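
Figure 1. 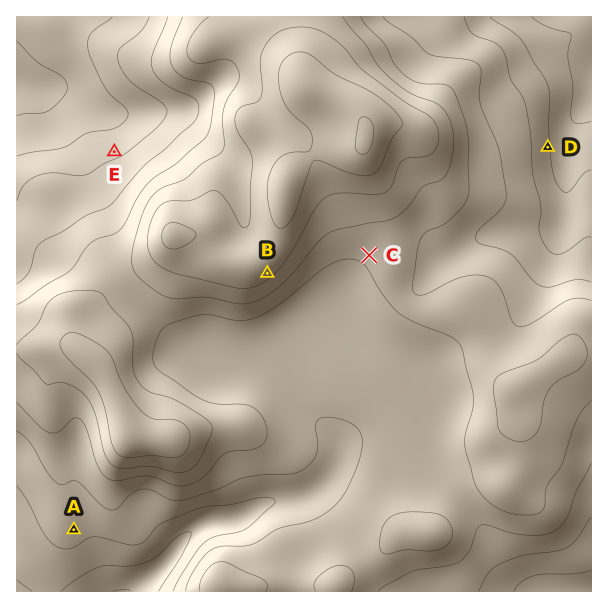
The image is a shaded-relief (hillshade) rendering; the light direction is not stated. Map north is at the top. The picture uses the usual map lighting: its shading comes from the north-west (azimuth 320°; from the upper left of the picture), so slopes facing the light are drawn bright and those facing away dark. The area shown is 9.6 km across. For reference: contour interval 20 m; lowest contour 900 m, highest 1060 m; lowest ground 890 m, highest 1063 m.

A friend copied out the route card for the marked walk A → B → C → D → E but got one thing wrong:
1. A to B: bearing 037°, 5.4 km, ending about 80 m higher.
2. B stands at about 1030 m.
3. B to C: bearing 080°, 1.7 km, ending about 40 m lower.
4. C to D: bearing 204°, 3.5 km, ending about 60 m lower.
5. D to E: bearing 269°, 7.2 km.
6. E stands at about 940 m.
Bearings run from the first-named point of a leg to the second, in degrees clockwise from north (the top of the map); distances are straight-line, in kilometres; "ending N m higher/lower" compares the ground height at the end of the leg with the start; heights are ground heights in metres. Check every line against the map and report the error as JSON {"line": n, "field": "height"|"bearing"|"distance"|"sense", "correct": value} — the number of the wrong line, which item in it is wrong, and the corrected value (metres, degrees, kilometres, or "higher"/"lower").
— {"line": 4, "field": "bearing", "correct": 59}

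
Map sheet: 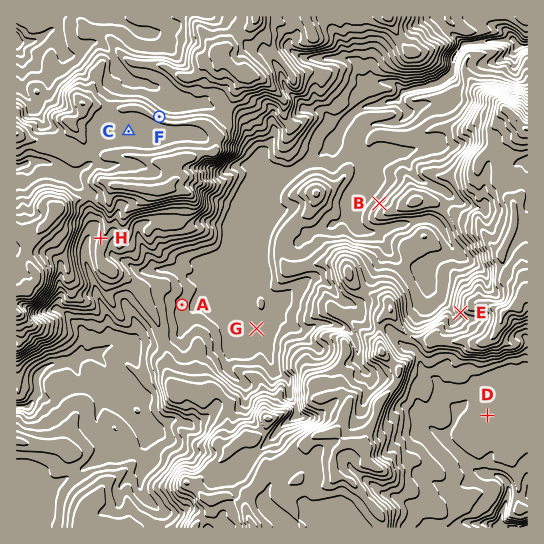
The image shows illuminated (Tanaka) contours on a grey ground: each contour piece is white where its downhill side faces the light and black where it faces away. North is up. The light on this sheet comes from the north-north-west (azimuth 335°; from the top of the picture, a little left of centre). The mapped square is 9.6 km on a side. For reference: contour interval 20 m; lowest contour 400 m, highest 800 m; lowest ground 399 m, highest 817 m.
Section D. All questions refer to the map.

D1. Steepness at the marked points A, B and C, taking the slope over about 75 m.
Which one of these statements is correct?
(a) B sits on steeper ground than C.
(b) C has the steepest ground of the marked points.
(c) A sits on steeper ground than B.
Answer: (a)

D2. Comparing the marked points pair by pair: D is lower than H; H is lower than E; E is higher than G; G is lower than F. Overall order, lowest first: G D H E F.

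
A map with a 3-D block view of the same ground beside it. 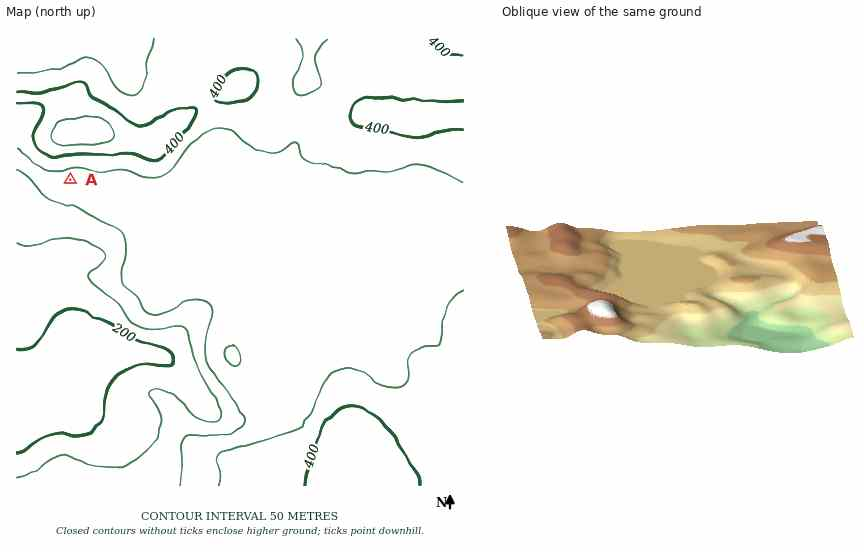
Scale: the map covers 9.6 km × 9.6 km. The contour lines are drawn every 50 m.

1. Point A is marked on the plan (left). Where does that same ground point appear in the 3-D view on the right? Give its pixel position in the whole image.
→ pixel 637 324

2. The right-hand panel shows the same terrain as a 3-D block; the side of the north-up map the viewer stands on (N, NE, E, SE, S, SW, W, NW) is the W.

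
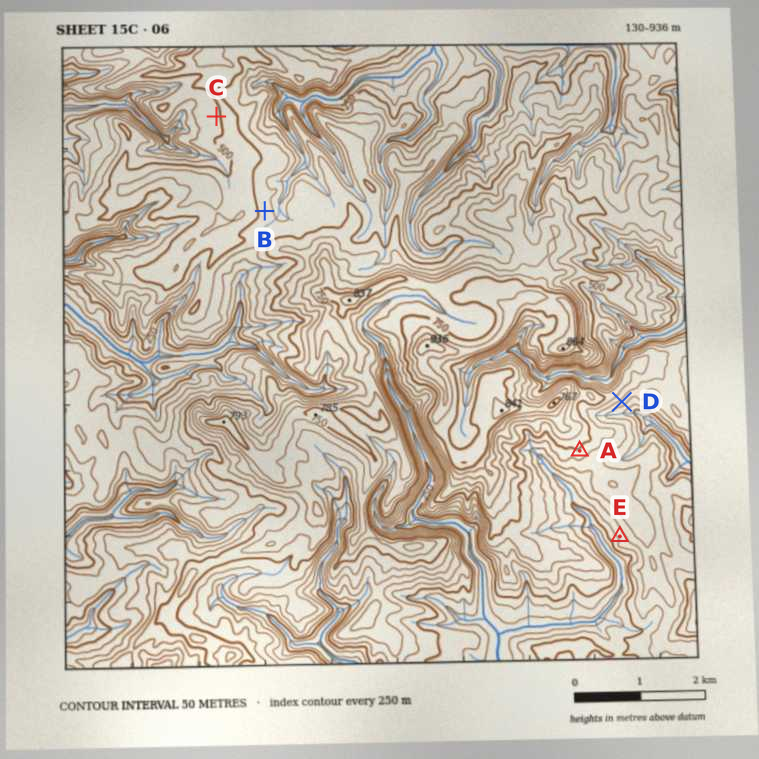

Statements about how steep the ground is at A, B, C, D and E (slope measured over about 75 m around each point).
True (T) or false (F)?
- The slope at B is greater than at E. F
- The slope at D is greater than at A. T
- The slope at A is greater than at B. T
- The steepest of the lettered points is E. F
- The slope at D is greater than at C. T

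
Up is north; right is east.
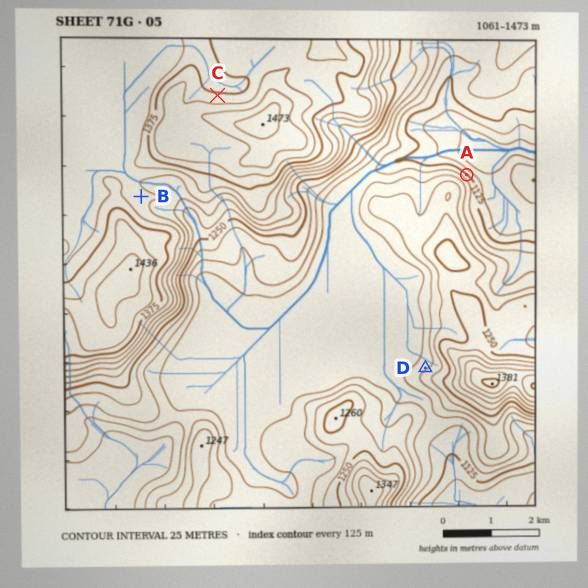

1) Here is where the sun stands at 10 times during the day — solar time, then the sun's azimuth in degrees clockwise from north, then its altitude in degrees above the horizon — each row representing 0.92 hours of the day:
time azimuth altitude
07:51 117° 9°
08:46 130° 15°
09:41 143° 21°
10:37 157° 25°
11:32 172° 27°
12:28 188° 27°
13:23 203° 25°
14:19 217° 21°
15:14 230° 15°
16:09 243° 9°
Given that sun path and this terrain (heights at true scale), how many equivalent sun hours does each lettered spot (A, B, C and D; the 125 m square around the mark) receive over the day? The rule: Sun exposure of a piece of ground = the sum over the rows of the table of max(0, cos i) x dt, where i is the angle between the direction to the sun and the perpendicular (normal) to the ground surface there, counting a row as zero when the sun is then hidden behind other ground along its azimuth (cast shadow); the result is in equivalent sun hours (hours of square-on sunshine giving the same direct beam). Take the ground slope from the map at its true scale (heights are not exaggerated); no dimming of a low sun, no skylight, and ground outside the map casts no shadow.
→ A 1.7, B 3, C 2.5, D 2.4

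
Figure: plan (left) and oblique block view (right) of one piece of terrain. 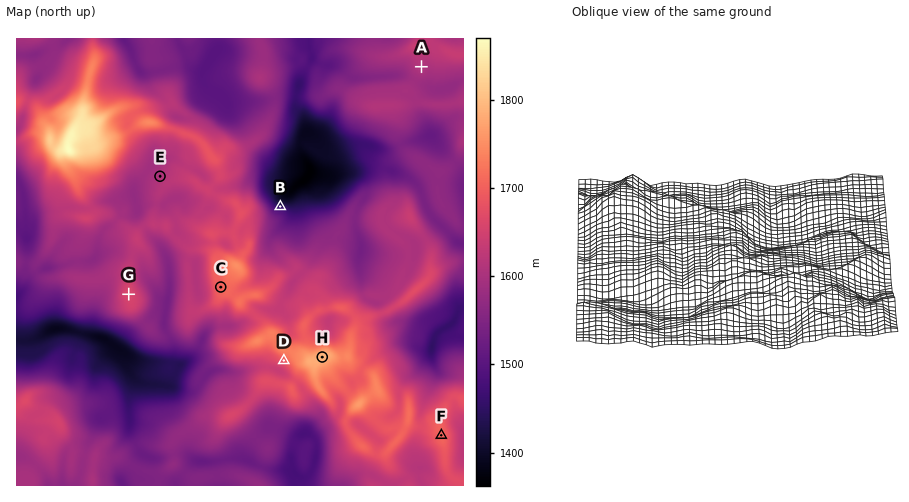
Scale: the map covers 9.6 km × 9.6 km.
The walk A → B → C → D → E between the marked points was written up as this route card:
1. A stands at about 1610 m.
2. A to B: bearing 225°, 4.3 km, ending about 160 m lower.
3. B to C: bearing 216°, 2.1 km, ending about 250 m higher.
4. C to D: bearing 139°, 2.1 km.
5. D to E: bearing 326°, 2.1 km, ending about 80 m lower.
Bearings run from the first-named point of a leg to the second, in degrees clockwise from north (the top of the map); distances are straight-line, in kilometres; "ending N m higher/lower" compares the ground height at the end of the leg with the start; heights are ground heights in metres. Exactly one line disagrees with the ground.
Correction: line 5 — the distance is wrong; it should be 4.8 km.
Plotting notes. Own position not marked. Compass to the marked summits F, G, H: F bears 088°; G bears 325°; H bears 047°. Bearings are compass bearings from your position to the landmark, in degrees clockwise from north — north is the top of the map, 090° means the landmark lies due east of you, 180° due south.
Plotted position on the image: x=232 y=442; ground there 1555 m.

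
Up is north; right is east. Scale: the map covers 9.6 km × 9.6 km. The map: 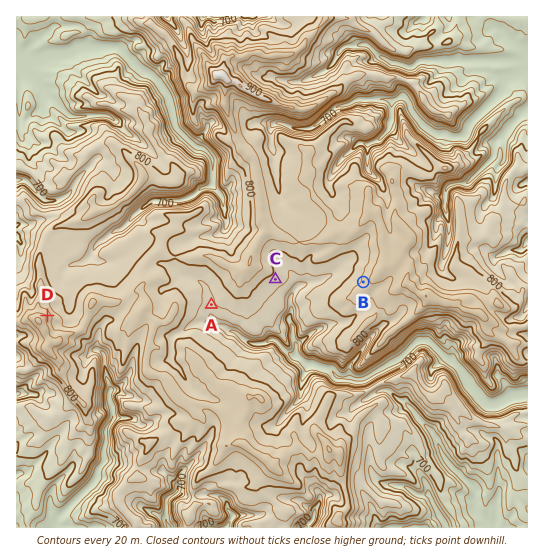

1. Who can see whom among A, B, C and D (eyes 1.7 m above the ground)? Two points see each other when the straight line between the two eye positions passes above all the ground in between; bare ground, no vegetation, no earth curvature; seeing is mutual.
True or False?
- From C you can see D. False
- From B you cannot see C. False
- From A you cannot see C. True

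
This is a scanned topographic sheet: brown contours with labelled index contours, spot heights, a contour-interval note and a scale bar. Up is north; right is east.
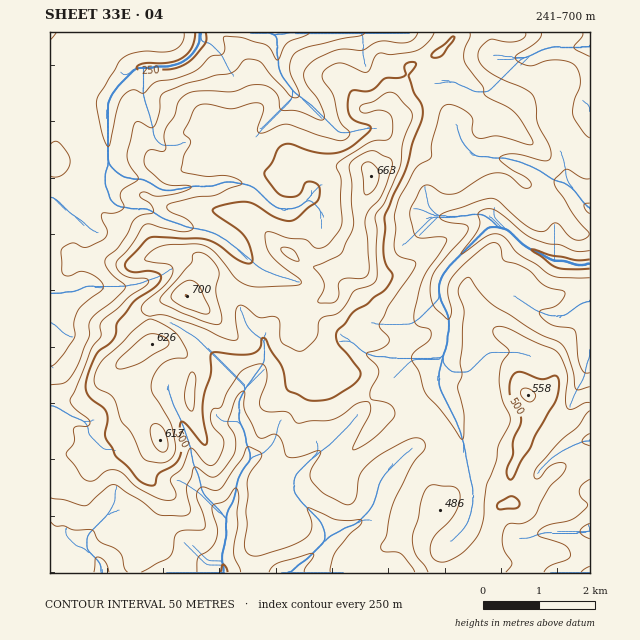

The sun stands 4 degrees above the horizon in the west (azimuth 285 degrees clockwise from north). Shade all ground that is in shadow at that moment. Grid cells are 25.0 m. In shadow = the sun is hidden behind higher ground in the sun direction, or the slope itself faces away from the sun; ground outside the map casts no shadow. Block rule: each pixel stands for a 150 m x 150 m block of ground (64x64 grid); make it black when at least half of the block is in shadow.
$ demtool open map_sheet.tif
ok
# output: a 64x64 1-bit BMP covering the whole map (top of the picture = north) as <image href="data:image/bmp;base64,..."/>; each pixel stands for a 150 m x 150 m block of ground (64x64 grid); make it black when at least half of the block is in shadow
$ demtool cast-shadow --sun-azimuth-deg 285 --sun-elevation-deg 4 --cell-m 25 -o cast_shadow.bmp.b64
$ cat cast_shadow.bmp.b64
<image width="64" height="64" href="data:image/bmp;base64,Qk0+AgAAAAAAAD4AAAAoAAAAQAAAAEAAAAABAAEAAAAAAAACAAATCwAAEwsAAAIAAAAAAAAA////AAAAAAAOAPx8AAAPfwwD/H4AAA8/EAP8f4APD4MwB/w/wA+P4RAHvA/AD8//AAe+B8AHx/8GAP8HCAPn/wcA/wQeAeH/DwP/jg4B4f8Ph///HwDB/weP//8fAAH/B5///x+AAf8HD//+H4AB9wAH//4fwAD/AAf/+w/wAP8AB//4B/AA/wAH//AD8AB/AAf/8HHgAH8AB3/weAAAfwAPf8B8IAB/AA5/wH/+AH8AHn/Af/4AHwA+f8A//gAPAD9/4B/+AA8AP//AH/8ADwAf/8Af/wAPAA/5w///gA8AB+Pj///ADwADh/P//+DjAAAP8f//4f4AAB/x/////gAAP8D/////AAB/gD////8AAH+AP////gAAP+A/////ADgfwAf///8AAB+AB////wAAHgYH////AAA4Bgf///8AAAAAB////wAAAAAH////AAAAAAf///8AAABAB////wAAAAAH////AAAAAAP///8AAAAAA////gQBmAAD//98ZgAAAAP///wmAAAAA///3wYAAAAAf/+/BgAAAAB//n8GAAAAAH/4/wYAAcAAP+D/FgAA4AA/4f4GAAB4Aj/B/g8AAH4AfwE8BwAAPAB+AB8HgAA4ADwMDwPgADAAHj/HAfgAcAAcf+cB/4BwAAP/+wD34GAAAf//AAPgIAAB//8AAcAAAADx8w=="/>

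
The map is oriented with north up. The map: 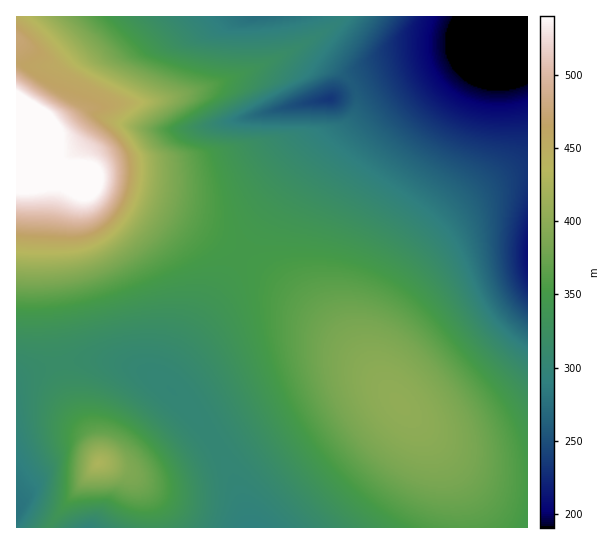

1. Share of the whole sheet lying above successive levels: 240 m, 92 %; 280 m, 84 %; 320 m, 63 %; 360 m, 34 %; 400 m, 13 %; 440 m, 8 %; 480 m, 5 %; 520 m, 3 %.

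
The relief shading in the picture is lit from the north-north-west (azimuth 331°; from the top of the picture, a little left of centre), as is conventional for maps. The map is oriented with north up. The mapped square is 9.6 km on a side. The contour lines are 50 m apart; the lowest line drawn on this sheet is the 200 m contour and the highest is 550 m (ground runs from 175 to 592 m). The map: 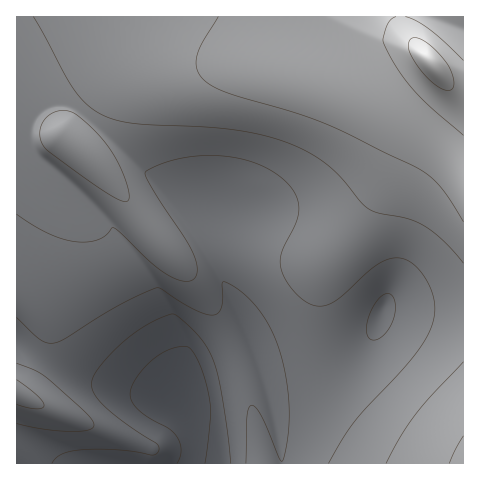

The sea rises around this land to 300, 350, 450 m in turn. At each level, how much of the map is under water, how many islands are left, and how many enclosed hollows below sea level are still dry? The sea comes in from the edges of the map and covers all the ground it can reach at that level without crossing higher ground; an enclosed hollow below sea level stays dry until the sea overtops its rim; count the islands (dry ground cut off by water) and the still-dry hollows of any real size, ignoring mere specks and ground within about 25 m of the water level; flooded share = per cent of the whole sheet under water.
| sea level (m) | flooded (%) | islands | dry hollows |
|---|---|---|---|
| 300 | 18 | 0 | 0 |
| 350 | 44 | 0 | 0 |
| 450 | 85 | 0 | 0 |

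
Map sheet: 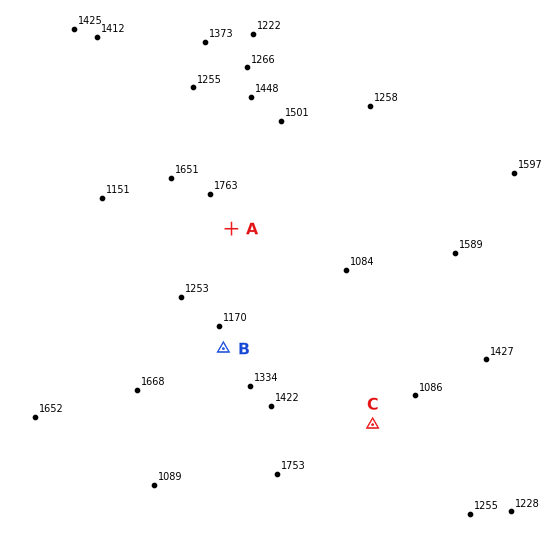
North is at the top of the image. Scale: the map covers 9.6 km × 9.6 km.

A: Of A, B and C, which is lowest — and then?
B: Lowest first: B C A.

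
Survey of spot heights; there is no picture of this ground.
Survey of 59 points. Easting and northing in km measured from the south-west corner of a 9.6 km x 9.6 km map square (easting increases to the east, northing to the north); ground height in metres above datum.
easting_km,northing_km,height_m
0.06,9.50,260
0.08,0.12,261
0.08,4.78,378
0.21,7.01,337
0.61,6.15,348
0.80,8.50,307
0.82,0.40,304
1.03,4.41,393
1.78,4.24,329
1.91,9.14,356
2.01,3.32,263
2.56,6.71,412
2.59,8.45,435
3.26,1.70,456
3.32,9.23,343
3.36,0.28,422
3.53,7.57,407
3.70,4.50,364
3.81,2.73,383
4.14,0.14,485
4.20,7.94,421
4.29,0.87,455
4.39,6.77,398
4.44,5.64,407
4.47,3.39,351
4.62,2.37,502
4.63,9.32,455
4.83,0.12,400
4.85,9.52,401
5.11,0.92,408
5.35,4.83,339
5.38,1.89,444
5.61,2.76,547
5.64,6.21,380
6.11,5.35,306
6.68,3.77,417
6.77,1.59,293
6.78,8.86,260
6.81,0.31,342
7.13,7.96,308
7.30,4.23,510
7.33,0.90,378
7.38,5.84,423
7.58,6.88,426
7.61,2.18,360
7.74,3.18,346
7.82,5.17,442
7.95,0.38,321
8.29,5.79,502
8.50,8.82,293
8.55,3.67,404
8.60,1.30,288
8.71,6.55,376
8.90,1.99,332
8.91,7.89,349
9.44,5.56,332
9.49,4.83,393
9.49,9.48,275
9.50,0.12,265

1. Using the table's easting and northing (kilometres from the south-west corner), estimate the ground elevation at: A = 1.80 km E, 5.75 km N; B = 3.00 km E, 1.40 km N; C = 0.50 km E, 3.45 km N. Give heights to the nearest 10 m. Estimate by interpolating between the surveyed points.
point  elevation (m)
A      400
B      410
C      330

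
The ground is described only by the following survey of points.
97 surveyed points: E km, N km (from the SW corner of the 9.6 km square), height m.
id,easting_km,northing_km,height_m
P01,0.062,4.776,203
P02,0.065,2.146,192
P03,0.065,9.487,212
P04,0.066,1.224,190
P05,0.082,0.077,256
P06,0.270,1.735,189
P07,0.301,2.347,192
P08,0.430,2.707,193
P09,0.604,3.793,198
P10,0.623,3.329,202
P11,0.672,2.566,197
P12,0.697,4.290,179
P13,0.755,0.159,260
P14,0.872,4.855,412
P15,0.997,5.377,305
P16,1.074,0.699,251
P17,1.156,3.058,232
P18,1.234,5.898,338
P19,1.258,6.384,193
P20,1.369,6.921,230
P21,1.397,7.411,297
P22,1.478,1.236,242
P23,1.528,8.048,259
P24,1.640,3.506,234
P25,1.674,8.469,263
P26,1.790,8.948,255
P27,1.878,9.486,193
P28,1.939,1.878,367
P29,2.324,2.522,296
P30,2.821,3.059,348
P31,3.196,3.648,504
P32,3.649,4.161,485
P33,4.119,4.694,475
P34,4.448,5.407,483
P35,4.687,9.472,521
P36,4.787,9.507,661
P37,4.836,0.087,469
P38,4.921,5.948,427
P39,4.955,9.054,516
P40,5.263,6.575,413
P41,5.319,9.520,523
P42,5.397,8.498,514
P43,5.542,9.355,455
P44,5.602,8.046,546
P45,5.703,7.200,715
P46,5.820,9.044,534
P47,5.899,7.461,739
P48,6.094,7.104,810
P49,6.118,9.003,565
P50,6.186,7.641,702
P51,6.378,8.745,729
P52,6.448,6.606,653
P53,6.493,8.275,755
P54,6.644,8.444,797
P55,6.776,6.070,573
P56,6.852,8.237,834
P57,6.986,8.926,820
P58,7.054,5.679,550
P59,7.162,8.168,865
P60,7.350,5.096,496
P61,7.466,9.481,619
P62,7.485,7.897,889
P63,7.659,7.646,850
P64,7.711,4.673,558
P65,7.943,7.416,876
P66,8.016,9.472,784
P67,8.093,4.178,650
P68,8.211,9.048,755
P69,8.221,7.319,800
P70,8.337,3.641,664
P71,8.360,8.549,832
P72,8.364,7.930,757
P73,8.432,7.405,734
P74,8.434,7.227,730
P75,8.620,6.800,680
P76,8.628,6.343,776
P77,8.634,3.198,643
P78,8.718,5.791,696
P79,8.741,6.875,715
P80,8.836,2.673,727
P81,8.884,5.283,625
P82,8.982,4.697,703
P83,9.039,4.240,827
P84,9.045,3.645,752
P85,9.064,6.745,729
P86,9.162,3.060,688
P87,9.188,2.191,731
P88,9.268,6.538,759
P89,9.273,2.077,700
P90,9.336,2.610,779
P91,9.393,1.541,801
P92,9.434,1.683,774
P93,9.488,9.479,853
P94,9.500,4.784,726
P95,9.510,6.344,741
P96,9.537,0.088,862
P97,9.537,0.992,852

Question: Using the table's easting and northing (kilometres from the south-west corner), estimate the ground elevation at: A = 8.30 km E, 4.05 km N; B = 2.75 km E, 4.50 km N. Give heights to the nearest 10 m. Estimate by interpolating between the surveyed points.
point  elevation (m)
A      750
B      520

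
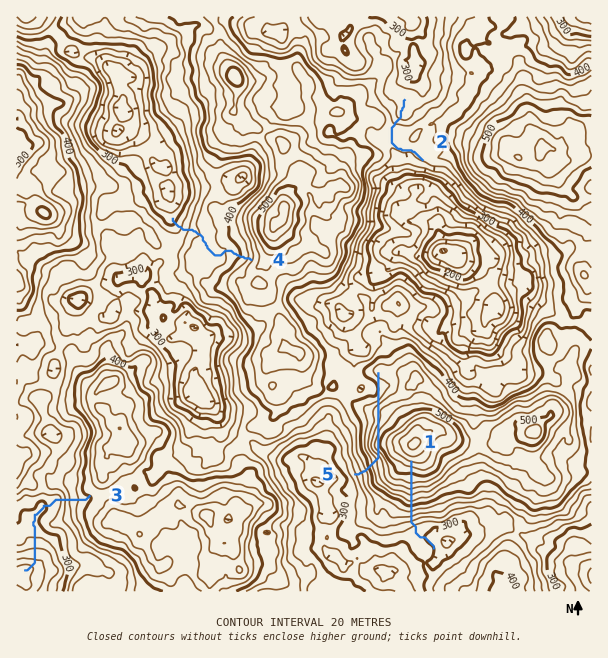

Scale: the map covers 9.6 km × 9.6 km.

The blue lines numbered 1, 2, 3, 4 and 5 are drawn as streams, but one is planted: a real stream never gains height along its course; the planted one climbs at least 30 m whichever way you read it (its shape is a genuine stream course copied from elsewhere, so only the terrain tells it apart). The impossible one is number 5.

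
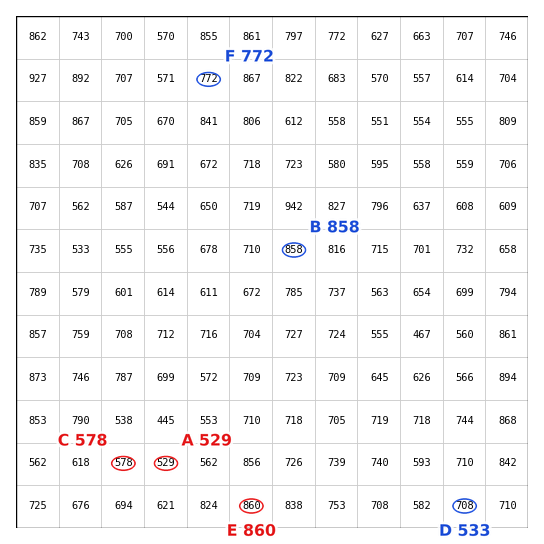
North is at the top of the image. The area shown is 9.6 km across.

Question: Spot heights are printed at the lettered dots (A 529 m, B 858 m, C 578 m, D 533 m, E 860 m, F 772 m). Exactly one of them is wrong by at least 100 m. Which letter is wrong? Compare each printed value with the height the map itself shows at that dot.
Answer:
D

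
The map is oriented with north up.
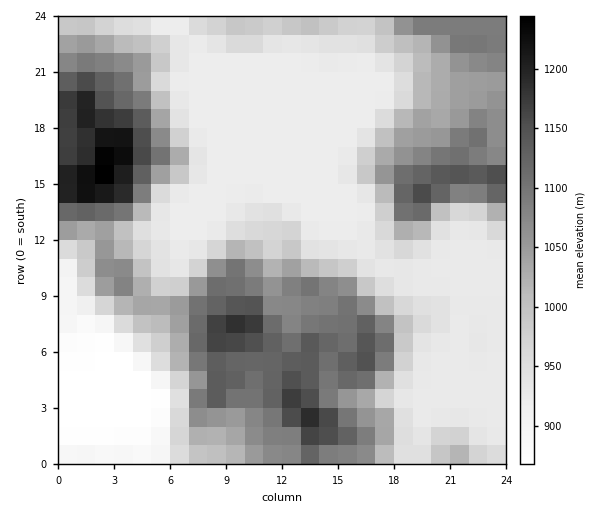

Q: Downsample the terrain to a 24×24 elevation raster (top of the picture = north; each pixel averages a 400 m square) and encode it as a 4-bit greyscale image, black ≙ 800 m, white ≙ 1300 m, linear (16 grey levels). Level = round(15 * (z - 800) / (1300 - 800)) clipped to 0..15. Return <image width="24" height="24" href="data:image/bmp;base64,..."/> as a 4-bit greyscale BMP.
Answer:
<image width="24" height="24" href="data:image/bmp;base64,Qk2WAQAAAAAAAHYAAAAoAAAAGAAAABgAAAABAAQAAAAAACABAAATCwAAEwsAABAAAAAAAAAAAAAAABEREQAiIiIAMzMzAERERABVVVUAZmZmAHd3dwCIiIgAmZmZAKqqqgC7u7sAzMzMAN3d3QDu7u4A////ADMzM1ZniIqYhkRnVSIiI1d3iZu6l1RVRCIiIliIiby5h0RERCIiIkmpmruYdURERCIiI1iqmrqal0RERCIiNXmqqqqaqVRERCIjRXq7upqpqWRERDM1Znm8uYmZqGVERDNXd3mqqIiZhlRERDV4dViZmJmIZURERDWIZEWJh3ZlRERERFaGVERXZWRERFRERHd2RERFVVRERXZERaqZZERERERERZllV83MlURERERERqupms3cp2REREREaJqqq7zduXREREREV4iZmLzduFRERERERneJmLy7p0RERERERWd4iLyqlkRERERERFZ3eKupdURERERERFZ3d4mYhkRERERERFZ4iHh2ZURFVERERWeJmWZVREVWZWZlVomZmQ=="/>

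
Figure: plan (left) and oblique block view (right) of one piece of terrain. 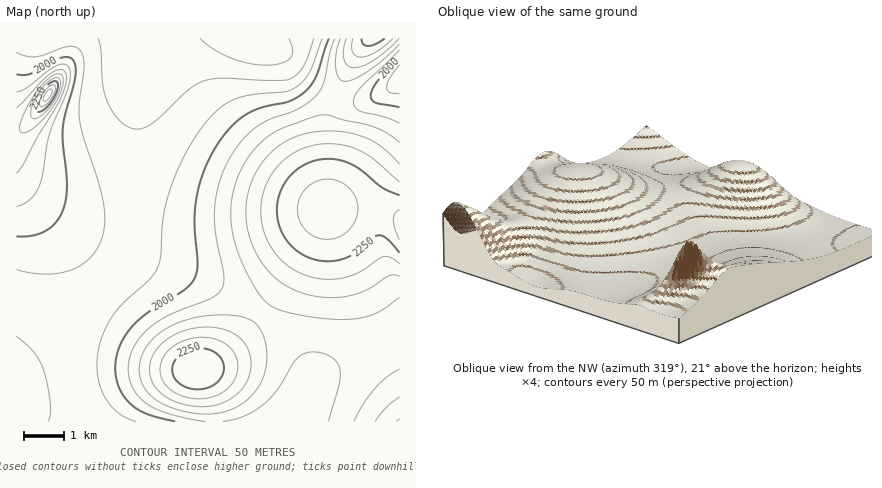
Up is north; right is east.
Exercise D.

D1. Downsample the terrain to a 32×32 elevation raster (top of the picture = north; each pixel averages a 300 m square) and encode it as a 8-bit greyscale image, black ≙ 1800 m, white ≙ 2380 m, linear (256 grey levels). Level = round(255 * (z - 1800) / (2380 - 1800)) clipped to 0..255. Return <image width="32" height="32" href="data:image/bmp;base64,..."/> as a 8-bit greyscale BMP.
<image width="32" height="32" href="data:image/bmp;base64,Qk02CAAAAAAAADYEAAAoAAAAIAAAACAAAAABAAgAAAAAAAAEAAATCwAAEwsAAAABAAAAAAAAAAAAAAEBAQACAgIAAwMDAAQEBAAFBQUABgYGAAcHBwAICAgACQkJAAoKCgALCwsADAwMAA0NDQAODg4ADw8PABAQEAAREREAEhISABMTEwAUFBQAFRUVABYWFgAXFxcAGBgYABkZGQAaGhoAGxsbABwcHAAdHR0AHh4eAB8fHwAgICAAISEhACIiIgAjIyMAJCQkACUlJQAmJiYAJycnACgoKAApKSkAKioqACsrKwAsLCwALS0tAC4uLgAvLy8AMDAwADExMQAyMjIAMzMzADQ0NAA1NTUANjY2ADc3NwA4ODgAOTk5ADo6OgA7OzsAPDw8AD09PQA+Pj4APz8/AEBAQABBQUEAQkJCAENDQwBEREQARUVFAEZGRgBHR0cASEhIAElJSQBKSkoAS0tLAExMTABNTU0ATk5OAE9PTwBQUFAAUVFRAFJSUgBTU1MAVFRUAFVVVQBWVlYAV1dXAFhYWABZWVkAWlpaAFtbWwBcXFwAXV1dAF5eXgBfX18AYGBgAGFhYQBiYmIAY2NjAGRkZABlZWUAZmZmAGdnZwBoaGgAaWlpAGpqagBra2sAbGxsAG1tbQBubm4Ab29vAHBwcABxcXEAcnJyAHNzcwB0dHQAdXV1AHZ2dgB3d3cAeHh4AHl5eQB6enoAe3t7AHx8fAB9fX0Afn5+AH9/fwCAgIAAgYGBAIKCggCDg4MAhISEAIWFhQCGhoYAh4eHAIiIiACJiYkAioqKAIuLiwCMjIwAjY2NAI6OjgCPj48AkJCQAJGRkQCSkpIAk5OTAJSUlACVlZUAlpaWAJeXlwCYmJgAmZmZAJqamgCbm5sAnJycAJ2dnQCenp4An5+fAKCgoAChoaEAoqKiAKOjowCkpKQApaWlAKampgCnp6cAqKioAKmpqQCqqqoAq6urAKysrACtra0Arq6uAK+vrwCwsLAAsbGxALKysgCzs7MAtLS0ALW1tQC2trYAt7e3ALi4uAC5ubkAurq6ALu7uwC8vLwAvb29AL6+vgC/v78AwMDAAMHBwQDCwsIAw8PDAMTExADFxcUAxsbGAMfHxwDIyMgAycnJAMrKygDLy8sAzMzMAM3NzQDOzs4Az8/PANDQ0ADR0dEA0tLSANPT0wDU1NQA1dXVANbW1gDX19cA2NjYANnZ2QDa2toA29vbANzc3ADd3d0A3t7eAN/f3wDg4OAA4eHhAOLi4gDj4+MA5OTkAOXl5QDm5uYA5+fnAOjo6ADp6ekA6urqAOvr6wDs7OwA7e3tAO7u7gDv7+8A8PDwAPHx8QDy8vIA8/PzAPT09AD19fUA9vb2APf39wD4+PgA+fn5APr6+gD7+/sA/Pz8AP39/QD+/v4A////ACsrLC0uMDQ5P0dQWWNueH1+eXJqZF9eX2NpcXqFkZ2oKissLS8yOD9KV2d3iJWeoZ2UiHtwZ2NhY2hudoCKlJ0qKywtMDQ7RlRlepCktL6/uaybintvaGRkZ2xze4OLkiorLC4xNj5KWm6Gn7bI0tPLvKmWhHZtZ2ZobHF3fYOJKissLjI3P0xccYmjus3Y2dHCr5uJe3FraWpscHV5foIrLC0vMjc/S1puhJyzxM/Ryr2smop9dG9tbW9ydXh6fSwtLjAzNz5HVWV5jqGxu725r6KUh313c3Jyc3V3eHp6LS4wMTQ3PEROW2p7ipigpKOdlYyEfnp5eHl6e3x8e3ovMTIzNTc7QEdQW2h0foaLjIuIhIGAf4CBg4OEg4F/fDI0NTY3ODo9QkhPWGFpcHZ6fH6AgYSHioyOj46MiYWBNjg5Ojo6Ozw+QkdMU1phaG50eX+Fi5CVmZucmpeTjYc7PT4+PT08PD0+QUVLUVhfZ3B5gouUnKKnqqqopJ6XkUFDQ0JBQD49PT0/QkZMU1xmcHyHk56osLW4ubaxqaGeSElJSEZDQT89PT5AREpSXGdzgY6cqbS9w8fHw721rbBQUE9NSkZDQD49PUBESlNdaXeGlaSzv8nQ09PPyMC6w1hXVVJOSUVBPj09P0RLU19seoqbq7rI09re3dnSycbUYV9bVlFLRkI+PT0/REtUX219jZ+wwM7Z4eXk4NjQz9xpZWBaU01HQT48PD5DSlRfbX2OoLHC0Nzk6Ojj29TS2nFsZV1VTUZBPTs7PUJJUl5sfI2fsMHP2+Pn5+Lb08/OeHFoX1ZNRT87OTk7QEdQXGl5iZusvMrW3uLh3dbOxr5/dWpgVUxDPTk3Nzk9RE1YZXSElKW0ws3U2NjUzcS6roV5bF9USUE7NjQ0NjpBSVNfbXyMm6m2wMjMzMjBuK2gjH5uX1JHPjg0MTEzNz1FTllmc4GPnKiyuLy8ubOqoJOUh3JeT0Q7NTEvLzA0OUBIUl1pdoKOmKCmqamnopqRhpuYfWFOQTgyLiwsLTA1O0JLVV9qdH2GjZKVlJKOiIB4mLKba08/Ni8rKikrLTE2PERMVFxka3J6gYWDfndybWeHttaHVD80LSknJygqLTI3PEJITlNXW2Vxenx2al9YVHKR4LVhQTMrJyUlJicqLTE1ODs+P0FDT2Bxe3ltW0pBX2qXsW9EMyomJCMkJScpKy0uLS0sKy04Tml9hX5rUTpQUWF6akczKSUiIiIjJCUlJCIfHBoaHCU+YICUl4lsSkNBRlFTQzMpJCEgICAhIB8bFhEODQ8UGzFWfp+wrJNtOTY2Oj46MCgjIR8fHx4cGBILBgQGDBMaKUhznr3Hupg="/>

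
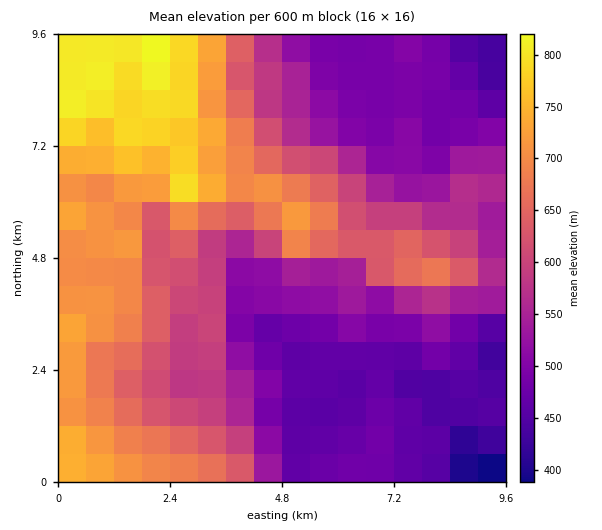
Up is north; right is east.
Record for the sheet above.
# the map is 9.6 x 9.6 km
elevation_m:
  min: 385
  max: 825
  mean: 595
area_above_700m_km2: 19.7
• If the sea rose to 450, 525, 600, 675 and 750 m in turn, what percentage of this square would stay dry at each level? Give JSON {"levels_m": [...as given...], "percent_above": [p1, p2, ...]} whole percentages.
{"levels_m": [450, 525, 600, 675, 750], "percent_above": [95, 63, 46, 29, 10]}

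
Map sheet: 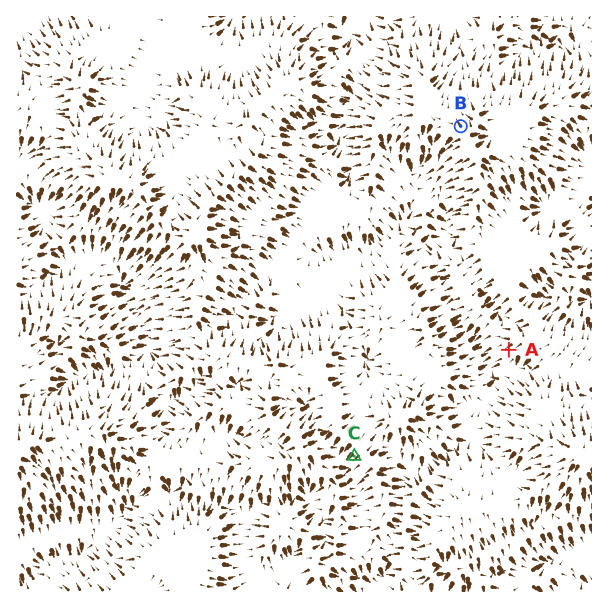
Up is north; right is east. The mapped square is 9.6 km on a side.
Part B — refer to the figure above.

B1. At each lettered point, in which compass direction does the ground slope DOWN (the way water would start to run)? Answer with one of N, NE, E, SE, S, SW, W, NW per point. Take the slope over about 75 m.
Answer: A SW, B NW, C SW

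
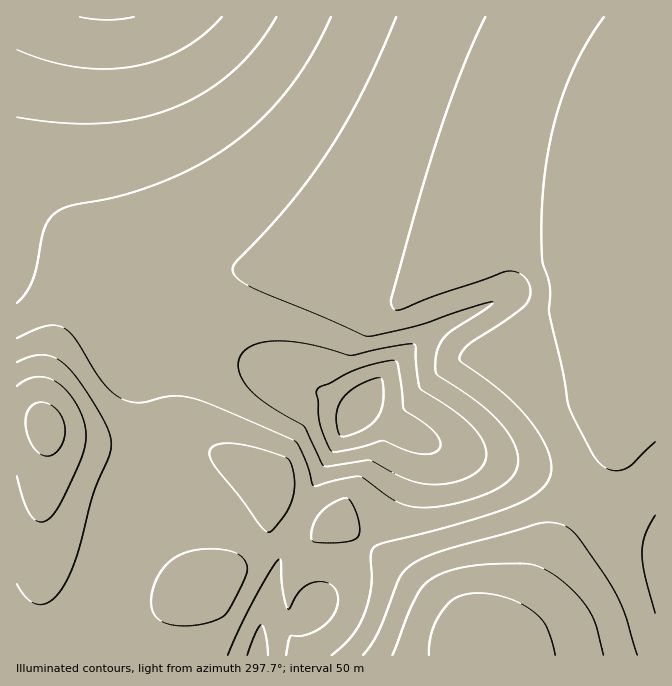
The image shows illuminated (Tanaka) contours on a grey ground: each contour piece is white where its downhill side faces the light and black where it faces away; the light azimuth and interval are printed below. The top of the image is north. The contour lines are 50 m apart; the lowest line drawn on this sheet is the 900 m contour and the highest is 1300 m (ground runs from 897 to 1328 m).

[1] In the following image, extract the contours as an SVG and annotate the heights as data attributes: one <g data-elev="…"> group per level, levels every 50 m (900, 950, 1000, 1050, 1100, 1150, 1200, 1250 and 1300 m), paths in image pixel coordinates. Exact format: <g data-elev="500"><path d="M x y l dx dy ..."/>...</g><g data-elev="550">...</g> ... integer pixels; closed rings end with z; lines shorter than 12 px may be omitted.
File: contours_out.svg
<g data-elev="900"><path d="M134 17l-27 3-28-3"/></g><g data-elev="950"><path d="M340 436l-3-9-1-12 2-8 5-9 7-7 10-7 15-6 6 0 2 7 0 15-2 10-4 8-7 7-10 6-15 5z"/><path d="M222 17l-19 18-23 15-23 10-27 7-26 2-29-2-28-6-30-11"/></g><g data-elev="1000"><path d="M418 454l-13-4-21-9-32 8-15 3-5-1-6-9-6-19-3-33 3-3 37-18 23-7 15-1 3 6 6 41 27 20 6 7 3 7 0 5-4 5-8 2z"/><path d="M276 17l-20 30-24 25-28 21-32 15-34 10-36 5-40 0-45-6"/></g><g data-elev="1050"><path d="M247 655l10-25 5-5 4 12 2 18"/><path d="M424 484l-20-6-34-18-42 6-4 0-20-40-38-23-12-10-8-8-5-8-3-9 1-8 3-7 12-8 20-4 33 3 43 11 52-10 10-1 3 1 2 25 3 18 32 21 17 14 13 15 4 15-1 7-3 7-14 10-21 7z"/><path d="M331 17l-21 40-23 34-27 29-31 26-32 20-37 17-42 13-50 10-14 8-7 8-3 9-7 36-5 15-7 11-8 10"/></g><g data-elev="1100"><path d="M228 655l28-60 18-29 6-7 3 33 2 11 3 7 13-20 6-5 8-3 9 0 8 3 4 5 2 8-1 9-3 7-10 12-17 9-17 1-4 19"/><path d="M396 17l-32 71-33 59-19 28-22 28-54 59-3 5 0 5 7 8 14 8 113 48 51-11 46-15 29-8-4 5-37 23-7 7-5 6-3 9-2 18 3 6 30 19 19 15 13 13 10 12 6 13 2 14-3 10-8 10-13 9-22 8-25 6-22 3-15-2-13-4-37-26-16 3-30 7-10-29-6-12-4-5-79-34-23-8-22-2-32 7-8-1-8-3-8-6-9-8-10-13-20-34-7-7-8-5-8-1-8 2-27 11"/></g><g data-elev="1150"><path d="M174 625l13 1 15-2 14-4 9-5 10-17 12-24 0-9-5-8-7-4-8-3-25-1-19 5-15 10-7 8-6 12-3 11-1 10 3 8 4 5 7 5z"/><path d="M655 613l-10-38-3-21 3-19 10-20"/><path d="M17 584l10 14 5 4 6 2 6 0 6-3 12-12 7-14 7-17 16-60 17-41 2-14-3-15-10-18-20-30-14-17-10-6-10-2-12 1-15 6"/><path d="M314 542l30 0 9-2 5-3 2-7-2-12-4-11-6-8-4-1-9 4-15 12-6 8-2 8-1 8z"/><path d="M267 532l5-1 8-10 7-9 5-12 3-18-5-20-3-4-7-3-35-10-20-2-11 3-4 4-1 3 4 10 28 35 19 27z"/><path d="M485 17l-23 53-23 65-25 80-22 82-1 6 4 7 5 0 34-14 73-25 10 1 8 6 4 5 1 7 0 7-3 6-19 15-38 25-8 9-3 6 3 4 43 33 25 25 10 15 8 15 3 12 0 11-3 9-8 8-12 8-14 8-47 15-82 21-11 5-3 8 1 22-1 13-7 25-12 21-20 19"/></g><g data-elev="1200"><path d="M637 655l-14-47-18-32-32-44-9-7-15-3-12 2-92 26-20 7-14 8-7 7-5 6-21 54-6 12-9 11"/><path d="M17 476l7 24 6 15 8 7 9-2 5-4 6-9 16-31 10-24 2-17-2-13-6-15-10-14-10-10-10-5-11-1-10 2-10 7"/><path d="M604 17l-16 23-14 27-11 28-9 30-7 32-4 33-2 35 1 35 7 23 0 30 14 57 5 33 6 15 20 37 11 13 7 2 8 0 12-5 23-23"/></g><g data-elev="1250"><path d="M603 655l-9-36-7-12-10-13-17-15-15-9-13-6-14-1-30 1-23 3-20 5-15 8-9 8-7 14-22 53"/><path d="M43 455l7 1 8-6 6-9 1-11-2-10-6-10-9-6-8-2-6 2-5 4-3 7-1 8 2 10 4 10 6 8z"/></g><g data-elev="1300"><path d="M555 655l-8-28-6-9-7-6-12-8-14-6-14-4-16-1-20 4-6 3-7 7-8 11-5 12-2 12-1 13"/></g>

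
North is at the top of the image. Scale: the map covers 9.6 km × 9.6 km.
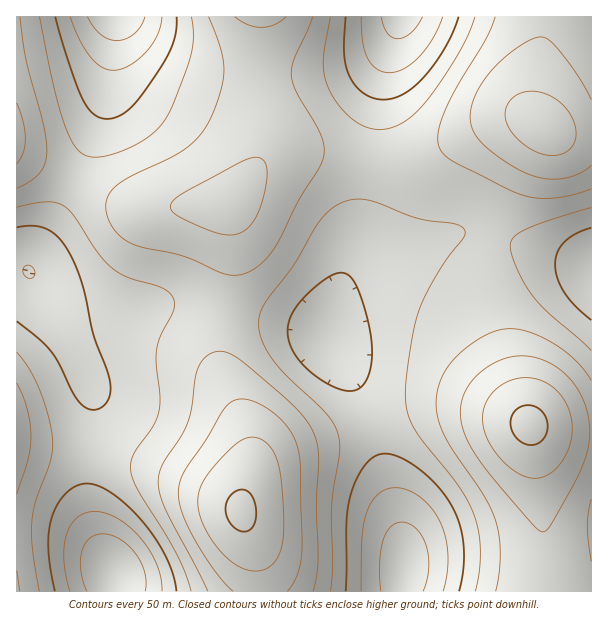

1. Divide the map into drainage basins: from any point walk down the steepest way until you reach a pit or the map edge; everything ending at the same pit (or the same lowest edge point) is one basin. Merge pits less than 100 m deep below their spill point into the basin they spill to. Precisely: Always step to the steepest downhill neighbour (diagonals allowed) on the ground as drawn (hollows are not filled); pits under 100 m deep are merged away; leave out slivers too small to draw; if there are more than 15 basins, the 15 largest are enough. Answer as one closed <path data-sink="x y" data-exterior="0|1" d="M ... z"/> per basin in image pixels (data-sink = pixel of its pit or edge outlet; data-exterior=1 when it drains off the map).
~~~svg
<path data-sink="404 569" data-exterior="0" d="M525 118l-15 0-21 6-64 33-20 6-31 0-62-11-39 2-17 14-15 23-13 13 4 27 0 35-12 69 0 28 6 21 15 32 7 22 2 29-9 36 0 10 15 41 5 38 286-1 0-31-9-86-8-48 36 6 26-1 0-294-34-4-22-12z"/><path data-sink="113 573" data-exterior="0" d="M18 154l-2 1 0 436 244 1 0-13-2-19-17-47 0-10 9-36-2-29-7-22-15-32-6-21 0-28 12-69 0-35-4-25-61 2-33-2-33-12z"/><path data-sink="116 17" data-exterior="1" d="M260 16l-243 0-1 137 85 41 33 12 33 2 63-4 23-31 11-24 0-29-5-31z"/><path data-sink="402 17" data-exterior="1" d="M545 16l-284 0-2 73 5 31 0 29-8 18 14-11 9-4 33 0 62 11 31 0 20-6 54-29 24-8 22-2 14 4-5-15 0-18 12-63z"/>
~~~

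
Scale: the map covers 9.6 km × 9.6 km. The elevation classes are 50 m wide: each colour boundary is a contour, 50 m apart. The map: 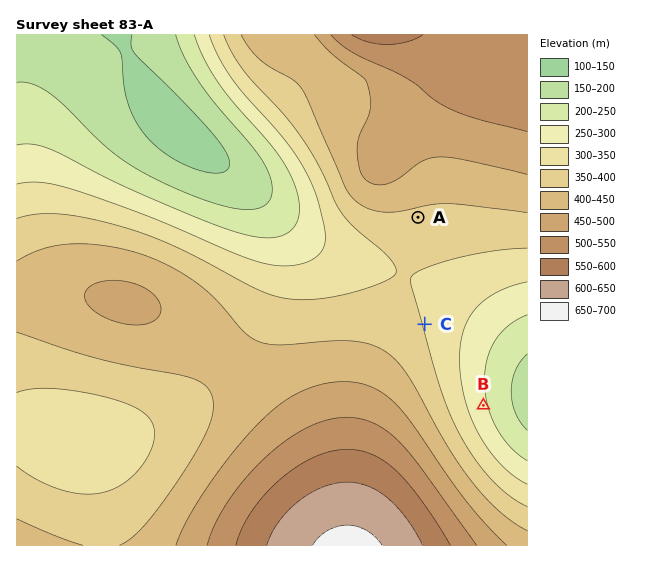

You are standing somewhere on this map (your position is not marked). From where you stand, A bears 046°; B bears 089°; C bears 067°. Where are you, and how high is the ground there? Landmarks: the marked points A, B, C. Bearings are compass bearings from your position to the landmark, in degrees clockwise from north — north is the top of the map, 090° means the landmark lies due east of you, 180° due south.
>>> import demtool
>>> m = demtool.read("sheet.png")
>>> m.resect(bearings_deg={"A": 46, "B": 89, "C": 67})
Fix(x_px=219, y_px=410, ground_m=400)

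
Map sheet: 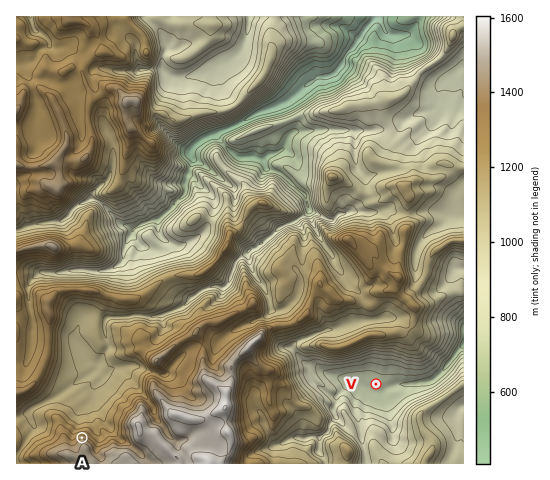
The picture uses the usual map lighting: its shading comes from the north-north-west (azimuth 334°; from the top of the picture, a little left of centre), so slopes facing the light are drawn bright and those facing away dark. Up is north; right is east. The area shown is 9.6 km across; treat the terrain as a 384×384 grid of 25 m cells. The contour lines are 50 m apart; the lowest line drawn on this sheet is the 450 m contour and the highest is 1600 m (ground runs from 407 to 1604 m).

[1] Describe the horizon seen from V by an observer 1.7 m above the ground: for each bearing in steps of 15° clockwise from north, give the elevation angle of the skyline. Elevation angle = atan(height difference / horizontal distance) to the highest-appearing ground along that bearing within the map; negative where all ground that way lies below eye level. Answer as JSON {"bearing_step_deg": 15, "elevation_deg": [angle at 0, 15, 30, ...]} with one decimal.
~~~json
{"bearing_step_deg": 15, "elevation_deg": [26.0, 23.5, 20.3, 17.7, 11.4, 2.6, 9.1, 12.0, 15.9, 14.5, 11.0, 8.6, 11.5, 11.9, 16.2, 11.4, 15.7, 15.2, 15.2, 15.9, 14.3, 25.1, 27.1, 26.9]}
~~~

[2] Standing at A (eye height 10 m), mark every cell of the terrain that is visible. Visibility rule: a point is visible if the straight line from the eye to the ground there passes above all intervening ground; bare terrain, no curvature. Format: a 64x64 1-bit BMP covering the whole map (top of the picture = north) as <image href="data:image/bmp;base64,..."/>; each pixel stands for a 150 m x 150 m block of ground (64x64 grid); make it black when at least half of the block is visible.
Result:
<image width="64" height="64" href="data:image/bmp;base64,Qk0+AgAAAAAAAD4AAAAoAAAAQAAAAEAAAAABAAEAAAAAAAACAAATCwAAEwsAAAIAAAAAAAAA////AAAAAAAAAAIAAAAAAAAFHAAAAAAAAwxgAAAAAAABTcAAAAAAAAP/wAAAAAAAA/+AAAAAAAAD/4AAAAAAAIP/wAAAAAAAw/7AAAAAAAD//4AAAAAAAH//MAAAAAAAP/9wAAAAAAAf/+AAAAAAAA//8AAAAAAAD//wAAAAAAAP/+AAAAAAAA//4AAAAAAAD/fAQAAAAAAP98BAAAAAAA/+AAAAAAAAD/gAAAAAAACf/AAAAAAAAIf/wAAAAAAAh//gAAAAAAAD8BAAAAAAAAAACAAAAAAAAAAA4AAAAAAAAAAwAAAAAIAAAAgAAAAAhAAABAAAAAD/AAAEAAAAAAAAAAAAAAAAAAAAAAAAAAAAAAAAAAAAAAAAAAAAAAAAAAAAAAAAAAAAAAAAAAAAAAAAAAAAAAAAAwAAAAAAAAADgAAAAAAAAAAAAAAAAAAAAEGAAAAAAAAA4cAAAAAAAABh8AAAAAAAABH4AAAAAAABEfAAAAAAAAAD4AAAAAAAAAPAAAAAAAAAAwAAAAAAAAAHAAAAAAAAAAfAAAAAAAAAD8AAAAAAAAAMAAAAAAAAAAwAAGAAAAAAAAAAMAAAAAAAAAAYAAAAAAAAABAAAAAAAAAAGAAAAAAAAAAQAAAAAAAAABAAAAAAAAAAEAAAAAAAAAAQAAAAAAAAAAAAAAAAAAAAAAAAAA=="/>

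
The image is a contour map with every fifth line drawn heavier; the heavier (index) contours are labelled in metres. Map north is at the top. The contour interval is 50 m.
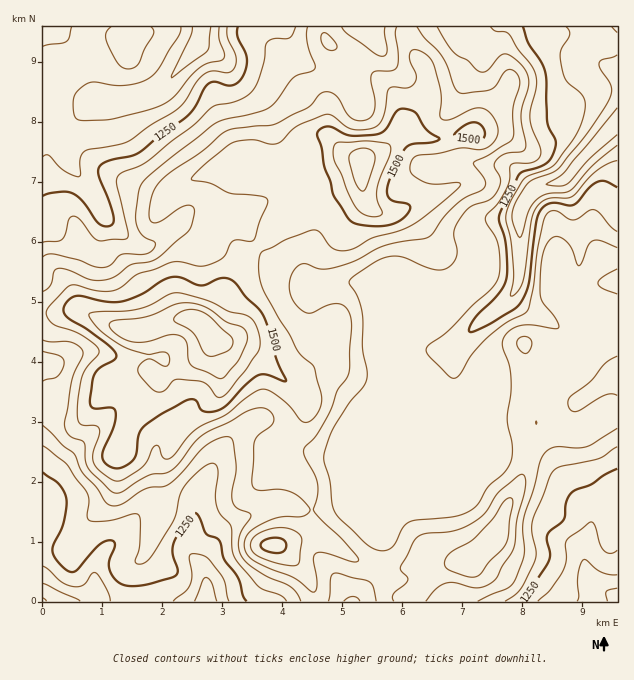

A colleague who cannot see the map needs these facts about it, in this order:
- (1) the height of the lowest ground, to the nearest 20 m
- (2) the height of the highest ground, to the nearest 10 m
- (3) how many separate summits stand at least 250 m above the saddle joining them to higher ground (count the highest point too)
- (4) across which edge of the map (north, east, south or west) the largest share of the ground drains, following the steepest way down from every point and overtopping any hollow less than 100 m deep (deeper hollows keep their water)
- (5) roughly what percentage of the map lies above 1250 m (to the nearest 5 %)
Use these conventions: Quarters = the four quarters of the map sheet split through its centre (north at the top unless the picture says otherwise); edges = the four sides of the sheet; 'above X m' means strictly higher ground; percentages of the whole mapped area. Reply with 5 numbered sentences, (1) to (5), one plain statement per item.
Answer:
(1) The lowest ground is at about 1080 m.
(2) The highest ground is at about 1700 m.
(3) Counting only tops that stand 250 m proud, the map has 1 summit.
(4) The largest share of the runoff leaves by the eastern edge.
(5) Ground above 1250 m makes up about 80 % of the sheet.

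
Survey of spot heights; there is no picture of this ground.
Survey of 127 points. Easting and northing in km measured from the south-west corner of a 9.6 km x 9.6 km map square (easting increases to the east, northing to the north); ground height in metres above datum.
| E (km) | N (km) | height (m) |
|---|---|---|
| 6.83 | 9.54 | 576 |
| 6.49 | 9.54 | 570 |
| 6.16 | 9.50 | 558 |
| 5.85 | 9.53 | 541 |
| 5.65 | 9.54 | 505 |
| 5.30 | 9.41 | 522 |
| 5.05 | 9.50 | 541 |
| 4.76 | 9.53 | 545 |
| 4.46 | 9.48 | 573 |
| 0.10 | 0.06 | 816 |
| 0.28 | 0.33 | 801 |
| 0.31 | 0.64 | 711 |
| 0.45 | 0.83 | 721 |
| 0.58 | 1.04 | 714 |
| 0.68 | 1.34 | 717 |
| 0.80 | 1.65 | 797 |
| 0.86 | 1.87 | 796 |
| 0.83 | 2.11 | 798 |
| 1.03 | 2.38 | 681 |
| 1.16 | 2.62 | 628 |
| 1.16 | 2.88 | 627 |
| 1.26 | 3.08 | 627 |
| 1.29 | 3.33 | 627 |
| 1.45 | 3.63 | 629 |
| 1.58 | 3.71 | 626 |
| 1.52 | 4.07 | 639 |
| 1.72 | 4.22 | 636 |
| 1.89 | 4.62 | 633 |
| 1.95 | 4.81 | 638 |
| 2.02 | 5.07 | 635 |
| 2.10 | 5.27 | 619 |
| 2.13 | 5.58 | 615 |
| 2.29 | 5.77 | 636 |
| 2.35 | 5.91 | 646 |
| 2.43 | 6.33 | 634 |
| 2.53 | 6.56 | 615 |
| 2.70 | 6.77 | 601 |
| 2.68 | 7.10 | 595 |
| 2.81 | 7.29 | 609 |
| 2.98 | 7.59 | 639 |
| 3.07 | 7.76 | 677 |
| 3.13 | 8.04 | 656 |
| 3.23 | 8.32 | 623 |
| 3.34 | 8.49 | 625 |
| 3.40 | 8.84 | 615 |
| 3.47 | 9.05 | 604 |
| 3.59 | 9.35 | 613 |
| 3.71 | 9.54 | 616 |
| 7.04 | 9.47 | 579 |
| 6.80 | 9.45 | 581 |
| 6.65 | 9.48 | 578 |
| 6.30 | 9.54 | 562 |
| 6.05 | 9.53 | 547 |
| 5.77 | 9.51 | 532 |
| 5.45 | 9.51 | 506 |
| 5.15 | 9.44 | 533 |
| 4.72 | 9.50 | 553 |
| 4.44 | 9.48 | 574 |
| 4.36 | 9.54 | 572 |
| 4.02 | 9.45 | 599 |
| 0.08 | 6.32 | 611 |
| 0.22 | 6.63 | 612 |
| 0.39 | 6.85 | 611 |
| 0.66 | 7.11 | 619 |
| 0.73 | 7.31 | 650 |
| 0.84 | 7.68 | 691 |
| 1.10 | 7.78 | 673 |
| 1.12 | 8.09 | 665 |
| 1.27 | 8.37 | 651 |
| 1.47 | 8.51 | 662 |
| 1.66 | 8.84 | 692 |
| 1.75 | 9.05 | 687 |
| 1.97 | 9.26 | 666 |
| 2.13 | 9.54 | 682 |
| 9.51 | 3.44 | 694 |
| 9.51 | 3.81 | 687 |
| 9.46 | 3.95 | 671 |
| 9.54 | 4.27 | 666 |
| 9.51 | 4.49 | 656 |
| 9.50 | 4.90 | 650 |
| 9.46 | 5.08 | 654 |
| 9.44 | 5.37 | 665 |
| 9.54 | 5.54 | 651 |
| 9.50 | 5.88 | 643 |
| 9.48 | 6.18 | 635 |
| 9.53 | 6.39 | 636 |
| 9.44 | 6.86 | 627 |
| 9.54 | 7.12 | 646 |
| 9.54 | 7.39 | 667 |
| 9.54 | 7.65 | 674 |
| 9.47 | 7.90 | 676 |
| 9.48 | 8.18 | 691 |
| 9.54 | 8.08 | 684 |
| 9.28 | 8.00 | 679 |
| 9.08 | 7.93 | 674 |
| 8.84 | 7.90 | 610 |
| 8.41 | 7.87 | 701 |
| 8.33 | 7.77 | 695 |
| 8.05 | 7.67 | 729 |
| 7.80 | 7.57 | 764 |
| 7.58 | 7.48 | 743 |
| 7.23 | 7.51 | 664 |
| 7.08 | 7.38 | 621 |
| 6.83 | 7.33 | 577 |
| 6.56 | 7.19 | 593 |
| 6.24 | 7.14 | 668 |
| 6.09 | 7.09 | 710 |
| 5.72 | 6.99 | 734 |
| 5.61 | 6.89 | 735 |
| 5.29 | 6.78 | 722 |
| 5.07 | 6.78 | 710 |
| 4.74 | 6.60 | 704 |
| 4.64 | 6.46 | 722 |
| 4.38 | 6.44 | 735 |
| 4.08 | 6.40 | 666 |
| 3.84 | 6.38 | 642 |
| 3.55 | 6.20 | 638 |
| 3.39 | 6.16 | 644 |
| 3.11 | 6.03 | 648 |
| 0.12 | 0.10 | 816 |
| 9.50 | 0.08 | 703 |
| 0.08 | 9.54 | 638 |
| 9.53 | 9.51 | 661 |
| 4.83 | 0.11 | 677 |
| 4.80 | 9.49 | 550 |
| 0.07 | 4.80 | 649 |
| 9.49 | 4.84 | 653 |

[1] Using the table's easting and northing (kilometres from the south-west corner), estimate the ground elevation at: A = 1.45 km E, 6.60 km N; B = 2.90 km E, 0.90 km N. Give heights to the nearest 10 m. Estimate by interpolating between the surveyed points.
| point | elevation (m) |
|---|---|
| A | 650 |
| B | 740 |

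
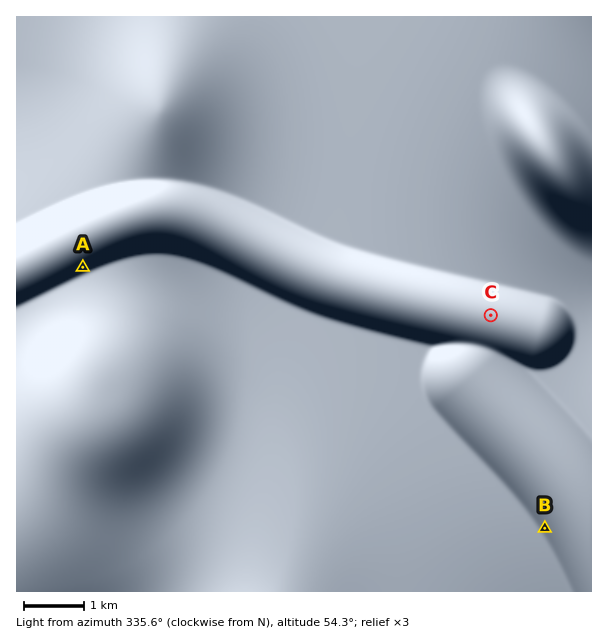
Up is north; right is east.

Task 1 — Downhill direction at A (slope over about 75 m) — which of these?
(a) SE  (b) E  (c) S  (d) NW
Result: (a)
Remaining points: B SW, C NE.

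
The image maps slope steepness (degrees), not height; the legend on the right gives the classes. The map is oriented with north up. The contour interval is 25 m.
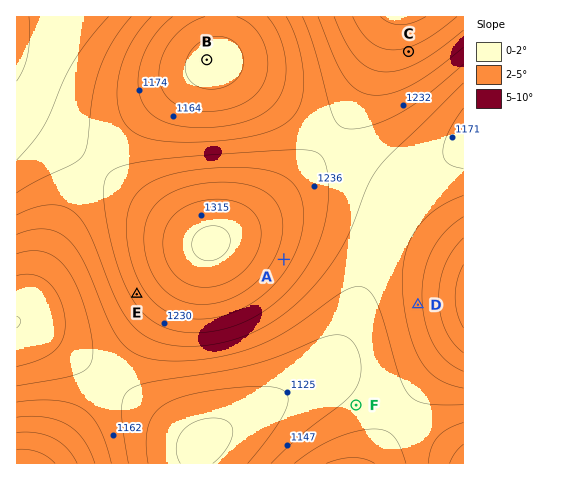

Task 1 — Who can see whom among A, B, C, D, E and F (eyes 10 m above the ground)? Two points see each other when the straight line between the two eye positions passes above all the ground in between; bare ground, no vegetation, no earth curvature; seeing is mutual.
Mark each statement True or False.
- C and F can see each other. True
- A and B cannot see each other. True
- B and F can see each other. False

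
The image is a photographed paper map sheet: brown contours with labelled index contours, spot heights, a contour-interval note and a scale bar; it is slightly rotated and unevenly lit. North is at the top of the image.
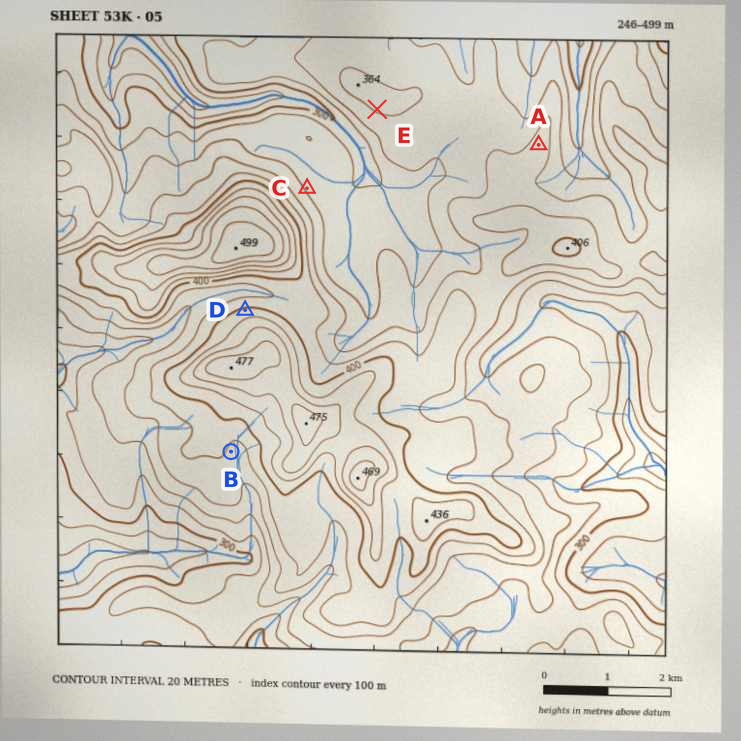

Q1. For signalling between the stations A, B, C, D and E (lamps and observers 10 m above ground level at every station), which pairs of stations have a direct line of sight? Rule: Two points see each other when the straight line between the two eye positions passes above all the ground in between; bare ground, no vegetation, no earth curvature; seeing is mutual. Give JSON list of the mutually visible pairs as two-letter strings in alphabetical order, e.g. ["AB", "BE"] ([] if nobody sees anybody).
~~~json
["AC", "AD", "AE", "CE"]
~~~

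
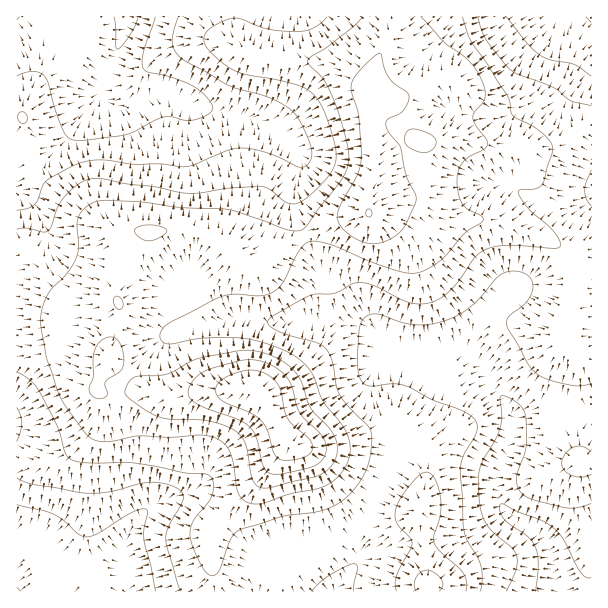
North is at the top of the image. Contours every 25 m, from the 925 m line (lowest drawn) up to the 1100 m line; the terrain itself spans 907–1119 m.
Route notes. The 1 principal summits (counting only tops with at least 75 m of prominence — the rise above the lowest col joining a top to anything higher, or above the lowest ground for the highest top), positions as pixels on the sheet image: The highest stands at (254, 392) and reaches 1119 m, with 212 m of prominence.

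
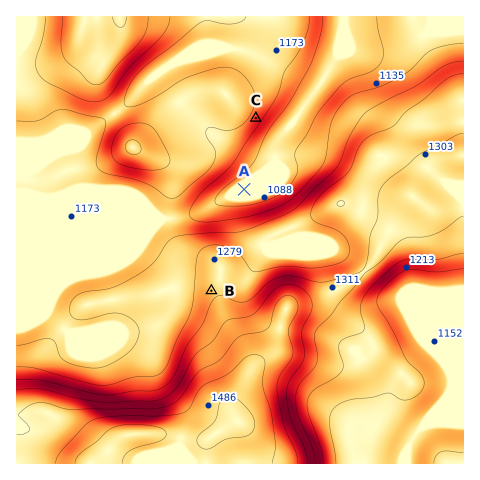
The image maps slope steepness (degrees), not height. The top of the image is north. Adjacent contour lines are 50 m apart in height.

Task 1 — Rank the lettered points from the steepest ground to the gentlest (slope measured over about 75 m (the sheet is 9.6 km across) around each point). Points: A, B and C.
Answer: C B A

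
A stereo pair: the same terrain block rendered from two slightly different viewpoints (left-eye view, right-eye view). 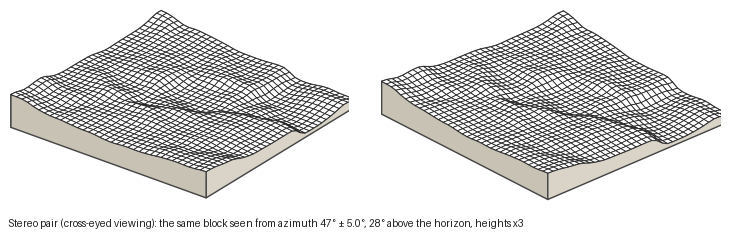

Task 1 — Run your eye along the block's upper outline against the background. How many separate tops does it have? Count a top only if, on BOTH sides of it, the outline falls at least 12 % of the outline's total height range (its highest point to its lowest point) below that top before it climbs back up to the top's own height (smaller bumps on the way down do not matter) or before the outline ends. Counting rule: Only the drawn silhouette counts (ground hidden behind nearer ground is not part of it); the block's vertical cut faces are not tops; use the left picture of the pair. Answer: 1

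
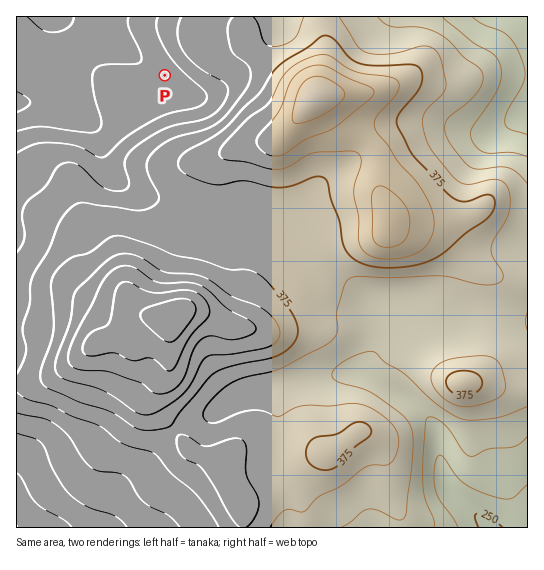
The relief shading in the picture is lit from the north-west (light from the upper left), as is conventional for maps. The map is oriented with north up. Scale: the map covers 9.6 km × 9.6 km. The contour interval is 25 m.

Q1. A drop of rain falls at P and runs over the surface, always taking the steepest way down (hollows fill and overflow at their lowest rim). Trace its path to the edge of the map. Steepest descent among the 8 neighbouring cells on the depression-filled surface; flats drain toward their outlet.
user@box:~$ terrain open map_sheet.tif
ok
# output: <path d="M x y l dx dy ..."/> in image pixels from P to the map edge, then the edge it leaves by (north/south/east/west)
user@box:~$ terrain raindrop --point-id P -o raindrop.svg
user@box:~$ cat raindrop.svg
<path d="M165 75l-2 2-9 0-29-30-6-2-22-18-10-2-1-2-15-1-6-3-3-2"/>
exit: north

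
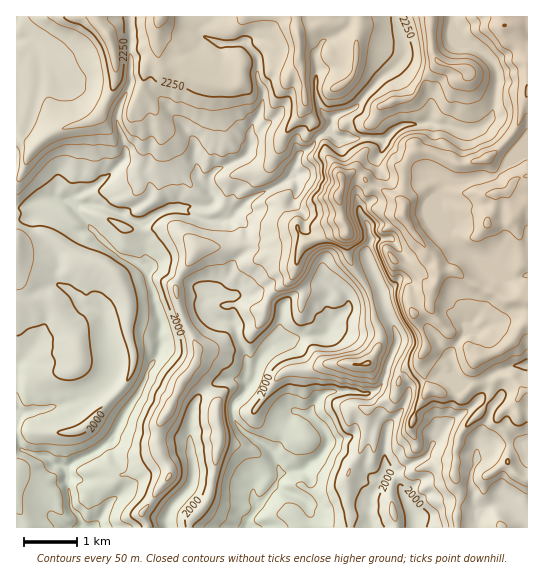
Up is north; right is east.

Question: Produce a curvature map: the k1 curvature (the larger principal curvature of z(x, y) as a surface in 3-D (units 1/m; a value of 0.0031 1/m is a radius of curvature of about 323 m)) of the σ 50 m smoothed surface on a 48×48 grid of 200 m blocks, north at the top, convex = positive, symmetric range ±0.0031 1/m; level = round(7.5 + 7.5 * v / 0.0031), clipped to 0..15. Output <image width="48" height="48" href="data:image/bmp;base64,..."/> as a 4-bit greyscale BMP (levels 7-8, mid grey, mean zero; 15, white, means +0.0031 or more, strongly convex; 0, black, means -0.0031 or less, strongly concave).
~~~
<image width="48" height="48" href="data:image/bmp;base64,Qk32BAAAAAAAAHYAAAAoAAAAMAAAADAAAAABAAQAAAAAAIAEAAATCwAAEwsAABAAAAAAAAAAAAAAABEREQAiIiIAMzMzAERERABVVVUAZmZmAHd3dwCIiIgAmZmZAKqqqgC7u7sAzMzMAN3d3QDu7u4A////AImImpiamuiK2IiHmYiZiJqHjYiInoibqJh4yLmJz9eKzZiJmqmYd5uInod3rXeZiJeJqbmIePp4jciIeJmHeKp4nYiqjImXeZiKmqmYd6+Yefh3iYmamap4q3qonYqWepiaiZiJl3z7iPd3eYqpicqIi6mIvYzGvpmYi8qZmHn6h/h3eniHiKx6d63JrIre6KmImImoiZy4iPp3moiYiJybiLqJnHd7x3mJiYiZiayXeM2suImal4qri4+nnod4p6u7u5mHiKyHia+oiqmal4m6is93j3d5l6qZmtqHiL6YeL95yoiZh7qpiP94fPeqqYiIh46XiJ7oeNycx3iHmLqpmK93d9+rq4iIh3npeIn5eN2K6neJnN3uvI+3i6uZuZiIiIiel4nNeb+Yn4aKeZl3v4n/27iXm4iIiIh56IivmInHfOiJl5idj5fph5mYqoiJmpiH24ic2IeYie7Mupqujb2niLmJqYiHiZiHrXh46omYiJu7////ic+YiLyod4iIiZiHrJhm25mZmIhqt4iPyI7qaLm9qoh4iZd4yYd3+qqLt4d6d3ds+Fr4qqh4yYd4iZh4yIeL93mJ6YiZl3d8yH+p2XeHm4iImIh4yId/l3h3rpnKh4ifiL+Nh3iHeoiJmIh4uYefd5mbv3fYiIaPiPy5eId4iIiZiIh4uIjOiIiIfpbJiJeuiviqh4iLuoh4eIiJuIn8Z3h3eO65iIf6eemrZ5u4eZiHiIiLqZuud3eHiY7Yd4v4nZuMm7h3iJiIiInMmHd9uHiKmJv4aJ+Xr+mMqod3iaiIiauoiHdpypmImYj6Rb5Y/5i7d3iHeaiIqYh5mHeKu7qqiHfv2M2b+avoiJl3ibqqh4iJmZiruZmYl4jZvP/a5r+HiayYiZeIiYirqJvLl3eImZvauv13yvp3d3rJqJeImKuoi5iIial4iJqmefie2/Z4iIm4qZeIh4eKqbqIiXqYq7mcu/iaiul3eHiYmLd3iIqoiomIqXqKmKt5vPer66mXmbzMmOiIiZiJiYiJmJuYq5l2evrceLeIiIeIufmHeImImYiIiYm8q7d1f//Jmrd3ipeoms12eHmJenmJiZmIm8mdz3q2rMiK3v/oeK63eHiLe4qJiJmoect57InserzbqHnfiMjcmIibq4qZiIiZeb2uymepet6pl2ds56eKzLnZyoqXiYiIiZ+dydvtqJmYiId3+oeIiKvX2YqHiIiJe3nst7utmImIiJh2nYiIh3n4yomIiIiJqqffi5iN+5mIqJiIjYiId3frnYiIiImayNjPramJrdx3qJqJnIiId3evjYiImZmsqKvNrNuIiH2XmqqInIiIh3efjImZmIiMe5vLiY2Yh3jZmryXnIiIiIefipqIiIiMm4nqiYuoiHav/tuIq4iHh3e/iZl4iJmqi4f3moqoiHfPZ5h5qod4d3fseZqJiIiHqHf5iIqniHfsZ4d8qYd4h3v6iJuHd5moiHr5mIm4h3f8d5u7iImqvLyZiJ2niIiamYm3mYiod4jsiIiamA=="/>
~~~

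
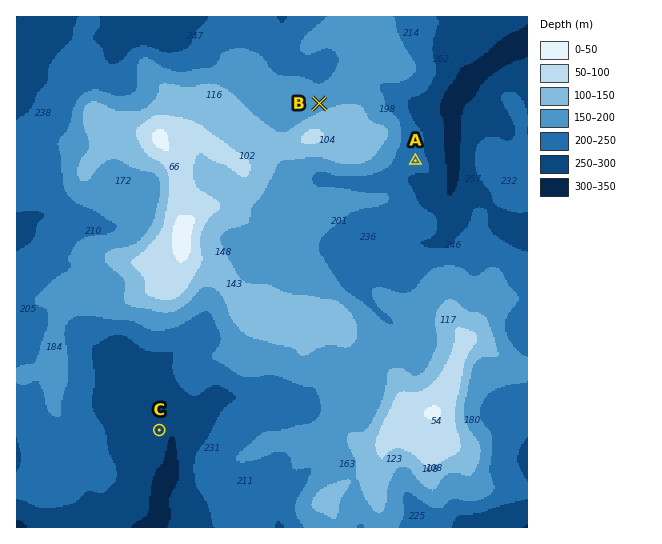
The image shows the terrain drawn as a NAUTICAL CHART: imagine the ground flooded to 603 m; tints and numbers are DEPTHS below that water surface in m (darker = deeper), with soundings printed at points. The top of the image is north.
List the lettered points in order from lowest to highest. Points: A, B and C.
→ C A B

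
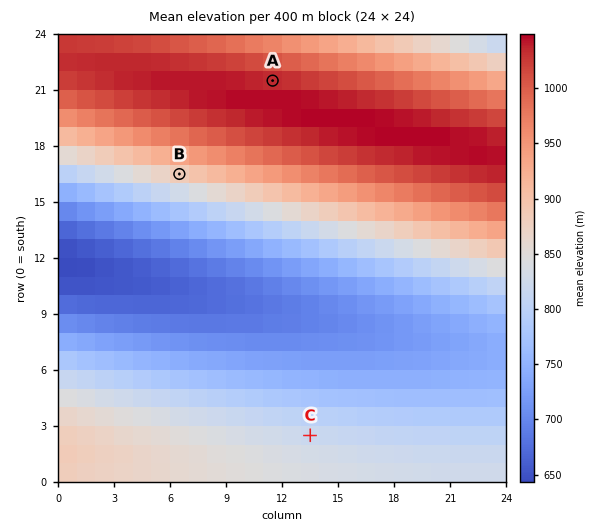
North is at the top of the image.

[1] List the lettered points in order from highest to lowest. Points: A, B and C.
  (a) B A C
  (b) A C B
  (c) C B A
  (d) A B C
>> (d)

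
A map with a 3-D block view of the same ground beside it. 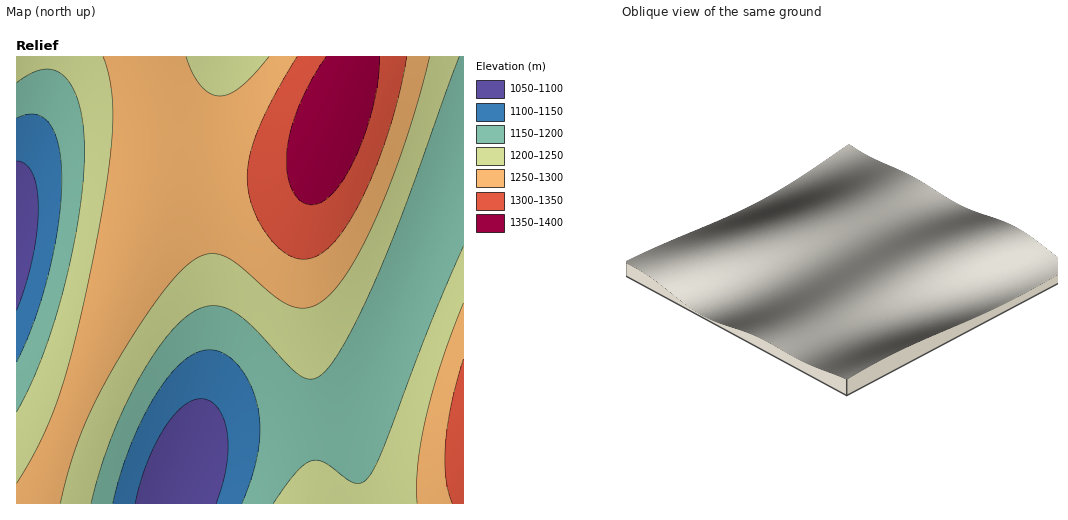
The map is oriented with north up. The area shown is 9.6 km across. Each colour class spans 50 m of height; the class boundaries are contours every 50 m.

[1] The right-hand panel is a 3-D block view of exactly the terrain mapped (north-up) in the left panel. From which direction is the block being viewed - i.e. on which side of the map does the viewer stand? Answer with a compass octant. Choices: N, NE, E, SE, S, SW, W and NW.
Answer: SE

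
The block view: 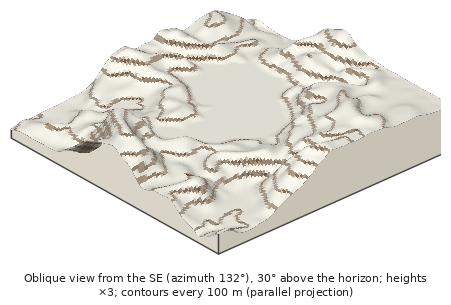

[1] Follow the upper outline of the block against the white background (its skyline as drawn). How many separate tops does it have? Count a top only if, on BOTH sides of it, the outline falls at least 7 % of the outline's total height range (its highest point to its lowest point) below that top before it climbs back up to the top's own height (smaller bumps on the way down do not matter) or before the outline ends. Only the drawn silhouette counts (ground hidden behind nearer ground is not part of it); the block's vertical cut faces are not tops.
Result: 2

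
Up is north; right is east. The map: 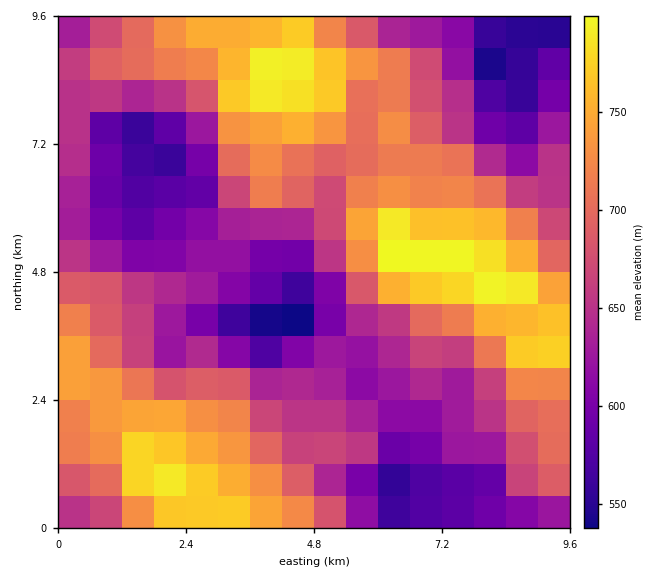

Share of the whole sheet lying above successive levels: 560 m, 96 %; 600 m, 83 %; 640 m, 65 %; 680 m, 46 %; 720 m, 29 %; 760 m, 12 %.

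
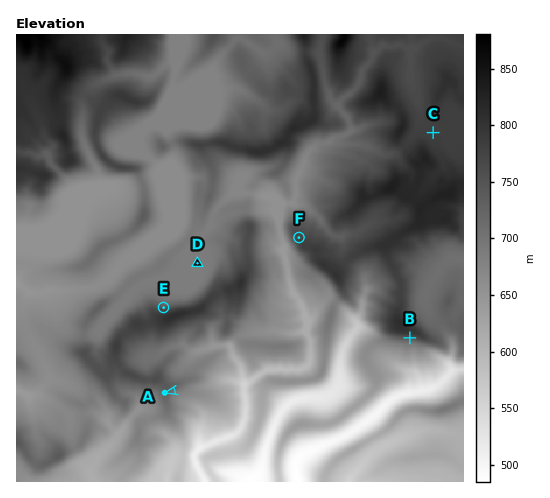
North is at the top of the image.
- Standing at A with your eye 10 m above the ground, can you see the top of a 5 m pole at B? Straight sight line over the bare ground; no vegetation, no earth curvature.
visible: true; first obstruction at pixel None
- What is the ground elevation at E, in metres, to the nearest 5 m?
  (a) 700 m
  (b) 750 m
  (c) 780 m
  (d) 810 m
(b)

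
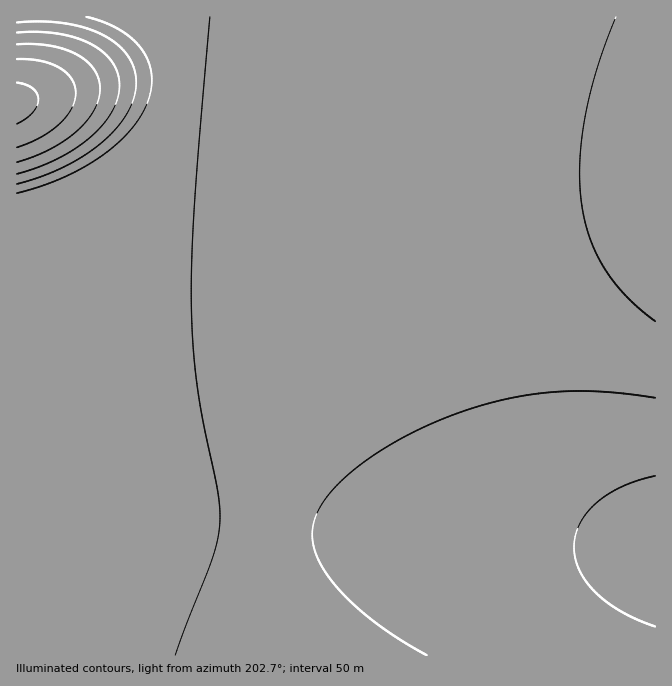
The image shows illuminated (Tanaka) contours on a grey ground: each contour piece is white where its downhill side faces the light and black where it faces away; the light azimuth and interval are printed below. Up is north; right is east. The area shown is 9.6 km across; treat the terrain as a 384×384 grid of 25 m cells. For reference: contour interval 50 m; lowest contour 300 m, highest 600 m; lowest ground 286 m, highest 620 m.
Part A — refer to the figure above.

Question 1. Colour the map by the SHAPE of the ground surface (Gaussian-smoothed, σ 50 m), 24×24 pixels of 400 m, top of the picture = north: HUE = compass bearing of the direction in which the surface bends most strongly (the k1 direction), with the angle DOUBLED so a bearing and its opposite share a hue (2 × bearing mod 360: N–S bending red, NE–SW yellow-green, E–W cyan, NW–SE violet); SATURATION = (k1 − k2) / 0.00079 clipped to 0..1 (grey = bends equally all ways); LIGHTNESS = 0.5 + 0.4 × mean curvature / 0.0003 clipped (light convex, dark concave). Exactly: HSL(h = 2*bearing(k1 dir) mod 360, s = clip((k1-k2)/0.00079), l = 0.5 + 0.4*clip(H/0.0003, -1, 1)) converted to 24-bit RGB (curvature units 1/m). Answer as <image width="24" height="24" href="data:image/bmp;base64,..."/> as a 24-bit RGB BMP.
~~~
<image width="24" height="24" href="data:image/bmp;base64,Qk32BgAAAAAAADYAAAAoAAAAGAAAABgAAAABABgAAAAAAMAGAAATCwAAEwsAAAAAAAAAAAAAf3+Af3+Af3+Af3+Af3+Af3+Af3+Af3+AgH6AgH6AgH6AgH6AgH6BgH2BgX2BgX2Cgn2Cgn2Cg32Dg36DhH6DhH+EhH+EhICEf3+Af3+Af3+Af3+Af3+Af3+Af3+Af3+Af36Af36Af36Af36BgH6BgH6BgH2CgH2CgX6DgX6Dgn6Egn+Eg3+Fg4CGhICGhIGHf3+Af3+Af3+Af3+Af3+Af3+Af3+Af3+Af36Af36Af36Af36Bf36Bf36Cf36CgH6DgH6DgH6EgX6FgX+FgoCGgoCHg4GIg4KJf3+Af3+Af3+Af3+Af3+Af3+Af3+Af3+Af36Af36Afn6Bfn6Bfn6Bfn6Cfn6Cfn6Df36Ef36Ef3+FgH+GgYCHgYGIgoGJgoKKf3+Af3+Af3+Af3+Af3+Af3+Af3+Af3+Afn+Afn6Afn6Bfn6Bfn6Bfn6Cfn6Cfn6Dfn+Efn+Ef4CFf4CGgIGHgYKIgoOJgoSKf3+Af3+Af3+Af3+Af3+Af3+Af3+Af3+Afn+Afn+Afn+Bfn+Bfn+Bfn+Cfn+CfoCDfoCDfoCEf4GFf4KGgIOHgISIgYWJgoWKf3+Af3+Af3+Af3+Af3+Af3+Af3+Af3+Afn+Afn+Afn+Afn+BfoCBfoCBfoCCfoCCfoGDfoKEfoKEf4OFf4SGgIWHgIaHgYeIf3+Af3+Af3+Af3+Af3+Af3+Af3+Af3+Afn+AfoCAfoCAfoCAfoCBfYCBfYGBfYGCfYKCfYODfoODfoSEfoWEf4aFf4aFgIeGf3+Af3+Af3+Af3+Af3+Af4CAf4CAf4CAf4CAfoCAfoCAfoCAfoCAfYGAfYGBfYGBfYKBfYKBfYOBfYOBfYSBfYWBfoaBfoaCf3+Af4CAf4CAf4CAf4CAf4CAf4CAf4CAf4CAfoCAfoCAfoCAfoCAfYB/fYF/fYF/fYF/fYJ/fIJ+fIN+fIN+fIR+fIV+fIZ+f4CAf4CAf4CAf4CAf4CAf4CAf4B/f4B/f4B/foB/foB/foB/foB/fYB/fYB+fYB+fYF+fIF9fIJ9fIJ8e4N8e4R7e4V7eoZ7f4B/f4B/f4B/f4B/f4B/f4B/f4B/f4B/f4B/f4B/foB/foB/foB/foB+fYB+fYB+fYF9fIF8fIJ8fIJ7fIN7fIR6e4V6eoZ5f4B/f4B/f4B/f4B/f4B/f4B/f4B/f4B/f4B/f4B/f4B/foB/foB+foB+fYB+fYB9fYB9fYF8fYF8fYJ8fYN7fYV6fIZ6e4d5f4B/f4B/f4B/f4B/f4B/f4B/f4B/f4B/f4B/f4B/f4B/f4B/foB+foB+foB+foB+foB9foF9foJ8foN8f4R7f4V7foZ6fYd5f4B/f4B/f4B/f4B/f4B/f4B/f4B/f4B/f4B/f4B/f4B/f4B/f4B/foB+foB+foB+f4B+f4F9f4J9gIN8gIR8gIV7gId6f4h5f4B/f4B/f4B/f4B/f4B/f4B/f4B/f4B/f4B/f4B/f4B/f4B/f4B/f4B/f4B/f4B+f4B+gIF+gIJ9gYN9goR8goZ8god7gYh5g4CGf3+Af4B/f4B/f4B/f4B/f4B/f4B/f4B/f4B/f4B/f4B/f4B/f4B/f4B/f4B/gIB+gIF+gYJ+goN+g4R9hIZ8hYd7hIh66sz/88z/r4ezgH+Af4B/f4B/f4B/f4B/f4B/f4B/f4B/f4B/f4B/f4B/f4B/gIB/gIB/gYF/gYJ+g4N+hIR+hoZ9h4h8h4h7QlAzcWg//8z6+s/vgYCBf4B/f4B/f4B/f4B/f4B/f4B/f4B/f4B/f4B/gIB/gIB/gIB/gYF/goF/g4J/hIR+hoV+iIZ9iId7PkwuP00vQU8x2Uts+cfWgIB/f4B/f4B/f4B/f4B/f4B/f4B/f4B/gIB/gIB/gIB/gIB/gYB/goF/g4J/hIN/hoN+h4R9iYR8O0osPEssPUwtP00u9phwrpOEf4B/f4B/f4B/f4B/f4B/f4B/f4B/gIB/gIB/gIB/gIB/gYB/gYF/goF/hIJ/hoJ+h4J+iIJ9PEssPEssPEssPUwtdYYy5uKgf4B/f4B/f4B/f4B/f4B/f4B/gIB/gIB/gIB/gIB/gIB/gIB/gYB/goB/g4F/hYF/h4F+iIB9Pk0vPU0uPU0uPU0uWOpHmrqGf4B/f4B/f4B/f4B/f4B/gIB/gIB/gIB/gIB/gIB/gIB/gIB/gYB/goB/g4B/hIB/hoB+iH9+RV48QGE6PKSTlv75pevPf4CAf4B/f4B/f4B/f4B/f4B/gIB/gIB/gIB/gIB/gIB/gIB/gIB/gYB/gYB/goB/hH9/hX9/h35/"/>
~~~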